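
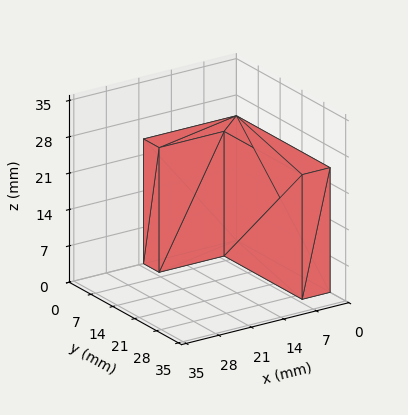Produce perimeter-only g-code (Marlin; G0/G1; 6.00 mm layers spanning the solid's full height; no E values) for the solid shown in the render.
Reading the render: the shape is an L-shaped prism: outer 20 × 30 mm, arm thicknesses ≈ 5 mm (horizontal) and 6 mm (vertical), extruded 24 mm in z (dimensions read to the nearest mm from the axis ticks). For the g-code, the solid's height is divided into equal slices at the stated Δz and each level perimeter traced with G1 moves after a G0 lift.

; perimeter-only toolpath
G21 ; units = mm
G90 ; absolute positioning
G28 ; home
; layer 1
G0 Z6.00
G0 X0.00 Y0.00
G1 X20.00 Y0.00
G1 X20.00 Y5.00
G1 X6.00 Y5.00
G1 X6.00 Y30.00
G1 X0.00 Y30.00
G1 X0.00 Y0.00
; layer 2
G0 Z12.00
G0 X0.00 Y0.00
G1 X20.00 Y0.00
G1 X20.00 Y5.00
G1 X6.00 Y5.00
G1 X6.00 Y30.00
G1 X0.00 Y30.00
G1 X0.00 Y0.00
; layer 3
G0 Z18.00
G0 X0.00 Y0.00
G1 X20.00 Y0.00
G1 X20.00 Y5.00
G1 X6.00 Y5.00
G1 X6.00 Y30.00
G1 X0.00 Y30.00
G1 X0.00 Y0.00
; layer 4
G0 Z24.00
G0 X0.00 Y0.00
G1 X20.00 Y0.00
G1 X20.00 Y5.00
G1 X6.00 Y5.00
G1 X6.00 Y30.00
G1 X0.00 Y30.00
G1 X0.00 Y0.00
M2 ; end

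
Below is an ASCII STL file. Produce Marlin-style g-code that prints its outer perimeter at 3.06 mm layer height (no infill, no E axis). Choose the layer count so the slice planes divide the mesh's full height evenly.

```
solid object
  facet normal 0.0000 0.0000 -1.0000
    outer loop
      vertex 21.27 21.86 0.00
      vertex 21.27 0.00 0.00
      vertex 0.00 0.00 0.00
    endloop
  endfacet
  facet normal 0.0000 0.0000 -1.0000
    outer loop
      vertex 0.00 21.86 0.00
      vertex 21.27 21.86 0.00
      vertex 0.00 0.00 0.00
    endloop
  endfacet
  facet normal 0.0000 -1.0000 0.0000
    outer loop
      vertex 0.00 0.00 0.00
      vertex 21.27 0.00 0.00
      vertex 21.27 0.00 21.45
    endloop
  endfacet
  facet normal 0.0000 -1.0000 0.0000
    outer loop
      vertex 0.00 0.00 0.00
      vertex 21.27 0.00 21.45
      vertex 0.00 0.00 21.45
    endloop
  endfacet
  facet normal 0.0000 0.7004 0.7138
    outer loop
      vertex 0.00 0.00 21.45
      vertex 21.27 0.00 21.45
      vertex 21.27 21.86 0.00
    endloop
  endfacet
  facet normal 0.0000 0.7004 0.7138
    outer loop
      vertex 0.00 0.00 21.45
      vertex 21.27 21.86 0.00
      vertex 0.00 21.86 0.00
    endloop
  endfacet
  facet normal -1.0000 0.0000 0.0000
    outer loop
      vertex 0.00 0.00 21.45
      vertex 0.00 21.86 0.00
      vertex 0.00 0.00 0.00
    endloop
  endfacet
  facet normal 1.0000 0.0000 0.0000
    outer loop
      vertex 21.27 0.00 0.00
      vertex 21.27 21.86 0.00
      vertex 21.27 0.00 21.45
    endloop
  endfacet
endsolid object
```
; perimeter-only toolpath
G21 ; units = mm
G90 ; absolute positioning
G28 ; home
; layer 1
G0 Z3.06
G0 X0.00 Y0.00
G1 X21.27 Y0.00
G1 X21.27 Y18.74
G1 X0.00 Y18.74
G1 X0.00 Y0.00
; layer 2
G0 Z6.13
G0 X0.00 Y0.00
G1 X21.27 Y0.00
G1 X21.27 Y15.61
G1 X0.00 Y15.61
G1 X0.00 Y0.00
; layer 3
G0 Z9.19
G0 X0.00 Y0.00
G1 X21.27 Y0.00
G1 X21.27 Y12.49
G1 X0.00 Y12.49
G1 X0.00 Y0.00
; layer 4
G0 Z12.26
G0 X0.00 Y0.00
G1 X21.27 Y0.00
G1 X21.27 Y9.37
G1 X0.00 Y9.37
G1 X0.00 Y0.00
; layer 5
G0 Z15.32
G0 X0.00 Y0.00
G1 X21.27 Y0.00
G1 X21.27 Y6.25
G1 X0.00 Y6.25
G1 X0.00 Y0.00
; layer 6
G0 Z18.39
G0 X0.00 Y0.00
G1 X21.27 Y0.00
G1 X21.27 Y3.12
G1 X0.00 Y3.12
G1 X0.00 Y0.00
M2 ; end

The solid is a wedge (ramp): 21.3 × 21.9 mm base, rising to 21.4 mm along the y=0 edge and sloping linearly to z=0 at y=21.9. Slicing at Δz = 3.06 mm — 7 equal slices spanning the solid's height, so layer i sits at z = i·h/7 — gives 6 non-empty perimeters. Each is a 4-segment closed polygon; G0 lifts to the layer z and rapids to the start vertex, then G1 traces the edges. The cross-section shrinks linearly with z (the slice at the apex is degenerate and omitted).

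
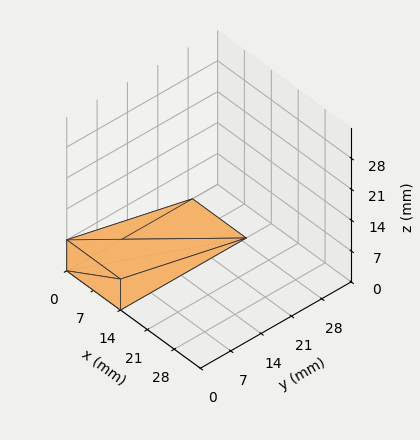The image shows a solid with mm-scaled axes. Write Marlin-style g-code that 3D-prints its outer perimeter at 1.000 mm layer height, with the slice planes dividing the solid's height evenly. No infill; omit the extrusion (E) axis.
Reading the render: the shape is a wedge (ramp): 14 × 29 mm base, rising to 7 mm along the y=0 edge and sloping linearly to z=0 at y=29 (dimensions read to the nearest mm from the axis ticks). For the g-code, the solid's height is divided into equal slices at the stated Δz and each level perimeter traced with G1 moves after a G0 lift.

; perimeter-only toolpath
G21 ; units = mm
G90 ; absolute positioning
G28 ; home
; layer 1
G0 Z1.000
G0 X0.000 Y0.000
G1 X14.000 Y0.000
G1 X14.000 Y24.857
G1 X0.000 Y24.857
G1 X0.000 Y0.000
; layer 2
G0 Z2.000
G0 X0.000 Y0.000
G1 X14.000 Y0.000
G1 X14.000 Y20.714
G1 X0.000 Y20.714
G1 X0.000 Y0.000
; layer 3
G0 Z3.000
G0 X0.000 Y0.000
G1 X14.000 Y0.000
G1 X14.000 Y16.571
G1 X0.000 Y16.571
G1 X0.000 Y0.000
; layer 4
G0 Z4.000
G0 X0.000 Y0.000
G1 X14.000 Y0.000
G1 X14.000 Y12.429
G1 X0.000 Y12.429
G1 X0.000 Y0.000
; layer 5
G0 Z5.000
G0 X0.000 Y0.000
G1 X14.000 Y0.000
G1 X14.000 Y8.286
G1 X0.000 Y8.286
G1 X0.000 Y0.000
; layer 6
G0 Z6.000
G0 X0.000 Y0.000
G1 X14.000 Y0.000
G1 X14.000 Y4.143
G1 X0.000 Y4.143
G1 X0.000 Y0.000
M2 ; end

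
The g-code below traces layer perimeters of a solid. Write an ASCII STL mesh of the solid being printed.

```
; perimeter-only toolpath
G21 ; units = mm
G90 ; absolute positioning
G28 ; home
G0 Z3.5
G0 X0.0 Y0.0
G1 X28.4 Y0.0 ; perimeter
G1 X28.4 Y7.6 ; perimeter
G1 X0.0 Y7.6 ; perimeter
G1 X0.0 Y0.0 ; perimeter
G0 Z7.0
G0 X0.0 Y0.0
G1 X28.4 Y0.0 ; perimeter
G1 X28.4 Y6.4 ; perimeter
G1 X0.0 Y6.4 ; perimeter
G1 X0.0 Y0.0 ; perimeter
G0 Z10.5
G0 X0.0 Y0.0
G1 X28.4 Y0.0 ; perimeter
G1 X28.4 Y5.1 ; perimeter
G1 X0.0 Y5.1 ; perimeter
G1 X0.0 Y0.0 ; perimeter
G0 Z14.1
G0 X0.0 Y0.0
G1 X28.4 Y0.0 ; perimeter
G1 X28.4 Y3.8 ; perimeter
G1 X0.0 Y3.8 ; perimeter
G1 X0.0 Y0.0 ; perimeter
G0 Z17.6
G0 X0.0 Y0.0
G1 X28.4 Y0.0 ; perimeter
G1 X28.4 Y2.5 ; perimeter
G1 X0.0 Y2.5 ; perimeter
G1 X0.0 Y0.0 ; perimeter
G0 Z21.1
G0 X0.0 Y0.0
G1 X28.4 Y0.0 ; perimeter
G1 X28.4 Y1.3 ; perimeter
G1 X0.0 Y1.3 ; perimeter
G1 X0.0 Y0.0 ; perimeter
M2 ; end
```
solid part
  facet normal 0.0000 0.0000 -1.0000
    outer loop
      vertex 28.4 8.9 0.0
      vertex 28.4 0.0 0.0
      vertex 0.0 0.0 0.0
    endloop
  endfacet
  facet normal 0.0000 0.0000 -1.0000
    outer loop
      vertex 0.0 8.9 0.0
      vertex 28.4 8.9 0.0
      vertex 0.0 0.0 0.0
    endloop
  endfacet
  facet normal 0.0000 -1.0000 0.0000
    outer loop
      vertex 0.0 0.0 0.0
      vertex 28.4 0.0 0.0
      vertex 28.4 0.0 24.6
    endloop
  endfacet
  facet normal 0.0000 -1.0000 0.0000
    outer loop
      vertex 0.0 0.0 0.0
      vertex 28.4 0.0 24.6
      vertex 0.0 0.0 24.6
    endloop
  endfacet
  facet normal 0.0000 0.9404 0.3402
    outer loop
      vertex 0.0 0.0 24.6
      vertex 28.4 0.0 24.6
      vertex 28.4 8.9 0.0
    endloop
  endfacet
  facet normal 0.0000 0.9404 0.3402
    outer loop
      vertex 0.0 0.0 24.6
      vertex 28.4 8.9 0.0
      vertex 0.0 8.9 0.0
    endloop
  endfacet
  facet normal -1.0000 0.0000 0.0000
    outer loop
      vertex 0.0 0.0 24.6
      vertex 0.0 8.9 0.0
      vertex 0.0 0.0 0.0
    endloop
  endfacet
  facet normal 1.0000 0.0000 0.0000
    outer loop
      vertex 28.4 0.0 0.0
      vertex 28.4 8.9 0.0
      vertex 28.4 0.0 24.6
    endloop
  endfacet
endsolid part

The G0 Z moves step by Δz≈3.5 mm. The G1 loops shrink linearly with z, so the solid tapers from its base footprint up to z≈24.6. Closing with a flat bottom cap and the tapered top and triangulating gives 8 facets — a wedge (ramp): 28.4 × 8.9 mm base, rising to 24.6 mm along the y=0 edge and sloping linearly to z=0 at y=8.9.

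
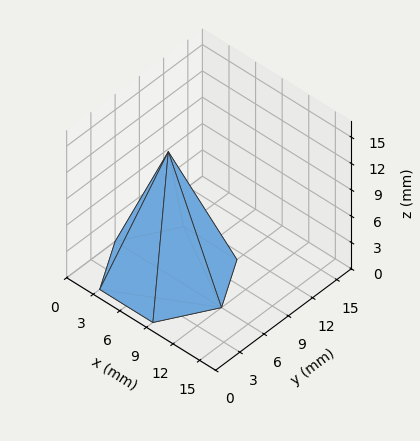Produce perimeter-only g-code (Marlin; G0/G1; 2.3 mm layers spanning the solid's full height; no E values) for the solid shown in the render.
Reading the render: the shape is a regular 6-sided pyramid, base circumscribed radius ≈ 6 mm, apex at z ≈ 14 mm (dimensions read to the nearest mm from the axis ticks). For the g-code, the solid's height is divided into equal slices at the stated Δz and each level perimeter traced with G1 moves after a G0 lift.

; perimeter-only toolpath
G21 ; units = mm
G90 ; absolute positioning
G28 ; home
; layer 1
G0 Z2.3
G0 X11.0 Y6.0
G1 X8.5 Y10.3
G1 X3.5 Y10.3
G1 X1.0 Y6.0
G1 X3.5 Y1.7
G1 X8.5 Y1.7
G1 X11.0 Y6.0
; layer 2
G0 Z4.7
G0 X10.0 Y6.0
G1 X8.0 Y9.5
G1 X4.0 Y9.5
G1 X2.0 Y6.0
G1 X4.0 Y2.5
G1 X8.0 Y2.5
G1 X10.0 Y6.0
; layer 3
G0 Z7.0
G0 X9.0 Y6.0
G1 X7.5 Y8.6
G1 X4.5 Y8.6
G1 X3.0 Y6.0
G1 X4.5 Y3.4
G1 X7.5 Y3.4
G1 X9.0 Y6.0
; layer 4
G0 Z9.3
G0 X8.0 Y6.0
G1 X7.0 Y7.7
G1 X5.0 Y7.7
G1 X4.0 Y6.0
G1 X5.0 Y4.3
G1 X7.0 Y4.3
G1 X8.0 Y6.0
; layer 5
G0 Z11.7
G0 X7.0 Y6.0
G1 X6.5 Y6.9
G1 X5.5 Y6.9
G1 X5.0 Y6.0
G1 X5.5 Y5.1
G1 X6.5 Y5.1
G1 X7.0 Y6.0
M2 ; end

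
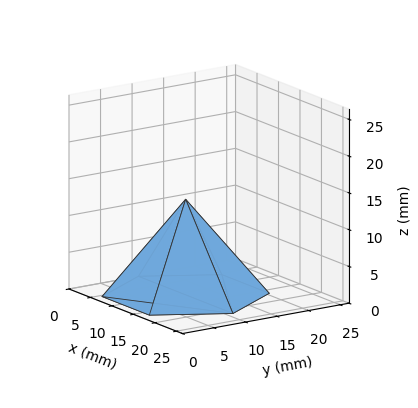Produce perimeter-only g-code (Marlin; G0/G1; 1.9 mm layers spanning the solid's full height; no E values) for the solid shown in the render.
Reading the render: the shape is a regular 6-sided pyramid, base circumscribed radius ≈ 11 mm, apex at z ≈ 13 mm (dimensions read to the nearest mm from the axis ticks). For the g-code, the solid's height is divided into equal slices at the stated Δz and each level perimeter traced with G1 moves after a G0 lift.

; perimeter-only toolpath
G21 ; units = mm
G90 ; absolute positioning
G28 ; home
; layer 1
G0 Z1.9
G0 X20.4 Y11.0
G1 X15.7 Y19.1
G1 X6.3 Y19.1
G1 X1.6 Y11.0
G1 X6.3 Y2.9
G1 X15.7 Y2.9
G1 X20.4 Y11.0
; layer 2
G0 Z3.7
G0 X18.9 Y11.0
G1 X14.9 Y17.8
G1 X7.1 Y17.8
G1 X3.1 Y11.0
G1 X7.1 Y4.2
G1 X14.9 Y4.2
G1 X18.9 Y11.0
; layer 3
G0 Z5.6
G0 X17.3 Y11.0
G1 X14.1 Y16.4
G1 X7.9 Y16.4
G1 X4.7 Y11.0
G1 X7.9 Y5.6
G1 X14.1 Y5.6
G1 X17.3 Y11.0
; layer 4
G0 Z7.4
G0 X15.7 Y11.0
G1 X13.4 Y15.1
G1 X8.6 Y15.1
G1 X6.3 Y11.0
G1 X8.6 Y6.9
G1 X13.4 Y6.9
G1 X15.7 Y11.0
; layer 5
G0 Z9.3
G0 X14.1 Y11.0
G1 X12.6 Y13.7
G1 X9.4 Y13.7
G1 X7.9 Y11.0
G1 X9.4 Y8.3
G1 X12.6 Y8.3
G1 X14.1 Y11.0
; layer 6
G0 Z11.1
G0 X12.6 Y11.0
G1 X11.8 Y12.4
G1 X10.2 Y12.4
G1 X9.4 Y11.0
G1 X10.2 Y9.6
G1 X11.8 Y9.6
G1 X12.6 Y11.0
M2 ; end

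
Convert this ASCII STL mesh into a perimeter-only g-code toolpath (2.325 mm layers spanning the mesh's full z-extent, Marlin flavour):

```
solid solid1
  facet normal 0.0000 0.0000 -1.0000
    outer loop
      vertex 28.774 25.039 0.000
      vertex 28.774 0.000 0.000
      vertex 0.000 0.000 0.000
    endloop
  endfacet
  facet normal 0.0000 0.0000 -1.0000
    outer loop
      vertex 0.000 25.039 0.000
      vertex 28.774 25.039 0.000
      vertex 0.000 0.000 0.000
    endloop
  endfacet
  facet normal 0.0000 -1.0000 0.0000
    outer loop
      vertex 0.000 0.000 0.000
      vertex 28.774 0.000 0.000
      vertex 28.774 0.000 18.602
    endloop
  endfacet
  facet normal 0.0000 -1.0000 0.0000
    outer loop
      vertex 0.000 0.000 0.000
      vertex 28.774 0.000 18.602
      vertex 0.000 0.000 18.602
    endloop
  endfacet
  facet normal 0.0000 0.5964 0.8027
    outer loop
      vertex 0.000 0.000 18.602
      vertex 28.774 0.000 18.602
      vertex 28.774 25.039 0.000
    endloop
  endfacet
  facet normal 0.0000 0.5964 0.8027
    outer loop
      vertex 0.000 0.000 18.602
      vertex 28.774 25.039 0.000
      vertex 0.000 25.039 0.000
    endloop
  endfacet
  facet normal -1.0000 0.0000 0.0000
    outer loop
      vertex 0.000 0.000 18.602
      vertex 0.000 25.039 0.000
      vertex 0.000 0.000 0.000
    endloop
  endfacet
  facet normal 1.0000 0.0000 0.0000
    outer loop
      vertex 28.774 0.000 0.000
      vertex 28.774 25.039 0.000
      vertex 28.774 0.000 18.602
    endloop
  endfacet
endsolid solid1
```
; perimeter-only toolpath
G21 ; units = mm
G90 ; absolute positioning
G28 ; home
; layer 1
G0 Z2.325
G0 X0.000 Y0.000
G1 X28.774 Y0.000
G1 X28.774 Y21.909
G1 X0.000 Y21.909
G1 X0.000 Y0.000
; layer 2
G0 Z4.651
G0 X0.000 Y0.000
G1 X28.774 Y0.000
G1 X28.774 Y18.779
G1 X0.000 Y18.779
G1 X0.000 Y0.000
; layer 3
G0 Z6.976
G0 X0.000 Y0.000
G1 X28.774 Y0.000
G1 X28.774 Y15.649
G1 X0.000 Y15.649
G1 X0.000 Y0.000
; layer 4
G0 Z9.301
G0 X0.000 Y0.000
G1 X28.774 Y0.000
G1 X28.774 Y12.520
G1 X0.000 Y12.520
G1 X0.000 Y0.000
; layer 5
G0 Z11.626
G0 X0.000 Y0.000
G1 X28.774 Y0.000
G1 X28.774 Y9.390
G1 X0.000 Y9.390
G1 X0.000 Y0.000
; layer 6
G0 Z13.951
G0 X0.000 Y0.000
G1 X28.774 Y0.000
G1 X28.774 Y6.260
G1 X0.000 Y6.260
G1 X0.000 Y0.000
; layer 7
G0 Z16.277
G0 X0.000 Y0.000
G1 X28.774 Y0.000
G1 X28.774 Y3.130
G1 X0.000 Y3.130
G1 X0.000 Y0.000
M2 ; end

The solid is a wedge (ramp): 28.8 × 25 mm base, rising to 18.6 mm along the y=0 edge and sloping linearly to z=0 at y=25. Slicing at Δz = 2.325 mm — 8 equal slices spanning the solid's height, so layer i sits at z = i·h/8 — gives 7 non-empty perimeters. Each is a 4-segment closed polygon; G0 lifts to the layer z and rapids to the start vertex, then G1 traces the edges. The cross-section shrinks linearly with z (the slice at the apex is degenerate and omitted).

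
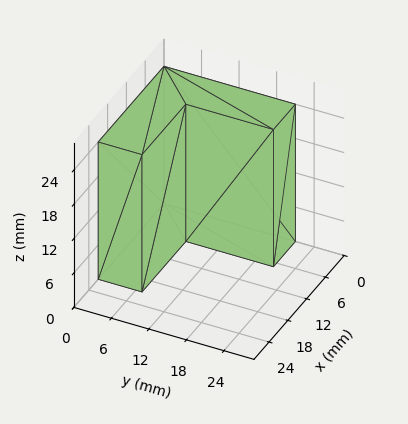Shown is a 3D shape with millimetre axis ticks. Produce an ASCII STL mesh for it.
Reading the render: the shape is an L-shaped prism: outer 21 × 21 mm, arm thicknesses ≈ 7 mm (horizontal) and 7 mm (vertical), extruded 24 mm in z (dimensions read to the nearest mm from the axis ticks). For the STL, each face is triangulated and given an outward normal.

solid part
  facet normal 0.0000 0.0000 -1.0000
    outer loop
      vertex 21.0 7.0 0.0
      vertex 21.0 0.0 0.0
      vertex 0.0 0.0 0.0
    endloop
  endfacet
  facet normal 0.0000 0.0000 -1.0000
    outer loop
      vertex 7.0 7.0 0.0
      vertex 21.0 7.0 0.0
      vertex 0.0 0.0 0.0
    endloop
  endfacet
  facet normal 0.0000 0.0000 -1.0000
    outer loop
      vertex 7.0 21.0 0.0
      vertex 7.0 7.0 0.0
      vertex 0.0 0.0 0.0
    endloop
  endfacet
  facet normal 0.0000 0.0000 -1.0000
    outer loop
      vertex 0.0 21.0 0.0
      vertex 7.0 21.0 0.0
      vertex 0.0 0.0 0.0
    endloop
  endfacet
  facet normal 0.0000 0.0000 1.0000
    outer loop
      vertex 0.0 0.0 24.0
      vertex 21.0 0.0 24.0
      vertex 21.0 7.0 24.0
    endloop
  endfacet
  facet normal 0.0000 0.0000 1.0000
    outer loop
      vertex 0.0 0.0 24.0
      vertex 21.0 7.0 24.0
      vertex 7.0 7.0 24.0
    endloop
  endfacet
  facet normal 0.0000 0.0000 1.0000
    outer loop
      vertex 0.0 0.0 24.0
      vertex 7.0 7.0 24.0
      vertex 7.0 21.0 24.0
    endloop
  endfacet
  facet normal 0.0000 0.0000 1.0000
    outer loop
      vertex 0.0 0.0 24.0
      vertex 7.0 21.0 24.0
      vertex 0.0 21.0 24.0
    endloop
  endfacet
  facet normal 0.0000 -1.0000 0.0000
    outer loop
      vertex 0.0 0.0 0.0
      vertex 21.0 0.0 0.0
      vertex 21.0 0.0 24.0
    endloop
  endfacet
  facet normal 0.0000 -1.0000 0.0000
    outer loop
      vertex 0.0 0.0 0.0
      vertex 21.0 0.0 24.0
      vertex 0.0 0.0 24.0
    endloop
  endfacet
  facet normal 1.0000 0.0000 0.0000
    outer loop
      vertex 21.0 0.0 0.0
      vertex 21.0 7.0 0.0
      vertex 21.0 7.0 24.0
    endloop
  endfacet
  facet normal 1.0000 0.0000 0.0000
    outer loop
      vertex 21.0 0.0 0.0
      vertex 21.0 7.0 24.0
      vertex 21.0 0.0 24.0
    endloop
  endfacet
  facet normal 0.0000 1.0000 0.0000
    outer loop
      vertex 21.0 7.0 0.0
      vertex 7.0 7.0 0.0
      vertex 7.0 7.0 24.0
    endloop
  endfacet
  facet normal 0.0000 1.0000 0.0000
    outer loop
      vertex 21.0 7.0 0.0
      vertex 7.0 7.0 24.0
      vertex 21.0 7.0 24.0
    endloop
  endfacet
  facet normal 1.0000 0.0000 0.0000
    outer loop
      vertex 7.0 7.0 0.0
      vertex 7.0 21.0 0.0
      vertex 7.0 21.0 24.0
    endloop
  endfacet
  facet normal 1.0000 0.0000 0.0000
    outer loop
      vertex 7.0 7.0 0.0
      vertex 7.0 21.0 24.0
      vertex 7.0 7.0 24.0
    endloop
  endfacet
  facet normal 0.0000 1.0000 0.0000
    outer loop
      vertex 7.0 21.0 0.0
      vertex 0.0 21.0 0.0
      vertex 0.0 21.0 24.0
    endloop
  endfacet
  facet normal 0.0000 1.0000 0.0000
    outer loop
      vertex 7.0 21.0 0.0
      vertex 0.0 21.0 24.0
      vertex 7.0 21.0 24.0
    endloop
  endfacet
  facet normal -1.0000 0.0000 0.0000
    outer loop
      vertex 0.0 21.0 0.0
      vertex 0.0 0.0 0.0
      vertex 0.0 0.0 24.0
    endloop
  endfacet
  facet normal -1.0000 0.0000 0.0000
    outer loop
      vertex 0.0 21.0 0.0
      vertex 0.0 0.0 24.0
      vertex 0.0 21.0 24.0
    endloop
  endfacet
endsolid part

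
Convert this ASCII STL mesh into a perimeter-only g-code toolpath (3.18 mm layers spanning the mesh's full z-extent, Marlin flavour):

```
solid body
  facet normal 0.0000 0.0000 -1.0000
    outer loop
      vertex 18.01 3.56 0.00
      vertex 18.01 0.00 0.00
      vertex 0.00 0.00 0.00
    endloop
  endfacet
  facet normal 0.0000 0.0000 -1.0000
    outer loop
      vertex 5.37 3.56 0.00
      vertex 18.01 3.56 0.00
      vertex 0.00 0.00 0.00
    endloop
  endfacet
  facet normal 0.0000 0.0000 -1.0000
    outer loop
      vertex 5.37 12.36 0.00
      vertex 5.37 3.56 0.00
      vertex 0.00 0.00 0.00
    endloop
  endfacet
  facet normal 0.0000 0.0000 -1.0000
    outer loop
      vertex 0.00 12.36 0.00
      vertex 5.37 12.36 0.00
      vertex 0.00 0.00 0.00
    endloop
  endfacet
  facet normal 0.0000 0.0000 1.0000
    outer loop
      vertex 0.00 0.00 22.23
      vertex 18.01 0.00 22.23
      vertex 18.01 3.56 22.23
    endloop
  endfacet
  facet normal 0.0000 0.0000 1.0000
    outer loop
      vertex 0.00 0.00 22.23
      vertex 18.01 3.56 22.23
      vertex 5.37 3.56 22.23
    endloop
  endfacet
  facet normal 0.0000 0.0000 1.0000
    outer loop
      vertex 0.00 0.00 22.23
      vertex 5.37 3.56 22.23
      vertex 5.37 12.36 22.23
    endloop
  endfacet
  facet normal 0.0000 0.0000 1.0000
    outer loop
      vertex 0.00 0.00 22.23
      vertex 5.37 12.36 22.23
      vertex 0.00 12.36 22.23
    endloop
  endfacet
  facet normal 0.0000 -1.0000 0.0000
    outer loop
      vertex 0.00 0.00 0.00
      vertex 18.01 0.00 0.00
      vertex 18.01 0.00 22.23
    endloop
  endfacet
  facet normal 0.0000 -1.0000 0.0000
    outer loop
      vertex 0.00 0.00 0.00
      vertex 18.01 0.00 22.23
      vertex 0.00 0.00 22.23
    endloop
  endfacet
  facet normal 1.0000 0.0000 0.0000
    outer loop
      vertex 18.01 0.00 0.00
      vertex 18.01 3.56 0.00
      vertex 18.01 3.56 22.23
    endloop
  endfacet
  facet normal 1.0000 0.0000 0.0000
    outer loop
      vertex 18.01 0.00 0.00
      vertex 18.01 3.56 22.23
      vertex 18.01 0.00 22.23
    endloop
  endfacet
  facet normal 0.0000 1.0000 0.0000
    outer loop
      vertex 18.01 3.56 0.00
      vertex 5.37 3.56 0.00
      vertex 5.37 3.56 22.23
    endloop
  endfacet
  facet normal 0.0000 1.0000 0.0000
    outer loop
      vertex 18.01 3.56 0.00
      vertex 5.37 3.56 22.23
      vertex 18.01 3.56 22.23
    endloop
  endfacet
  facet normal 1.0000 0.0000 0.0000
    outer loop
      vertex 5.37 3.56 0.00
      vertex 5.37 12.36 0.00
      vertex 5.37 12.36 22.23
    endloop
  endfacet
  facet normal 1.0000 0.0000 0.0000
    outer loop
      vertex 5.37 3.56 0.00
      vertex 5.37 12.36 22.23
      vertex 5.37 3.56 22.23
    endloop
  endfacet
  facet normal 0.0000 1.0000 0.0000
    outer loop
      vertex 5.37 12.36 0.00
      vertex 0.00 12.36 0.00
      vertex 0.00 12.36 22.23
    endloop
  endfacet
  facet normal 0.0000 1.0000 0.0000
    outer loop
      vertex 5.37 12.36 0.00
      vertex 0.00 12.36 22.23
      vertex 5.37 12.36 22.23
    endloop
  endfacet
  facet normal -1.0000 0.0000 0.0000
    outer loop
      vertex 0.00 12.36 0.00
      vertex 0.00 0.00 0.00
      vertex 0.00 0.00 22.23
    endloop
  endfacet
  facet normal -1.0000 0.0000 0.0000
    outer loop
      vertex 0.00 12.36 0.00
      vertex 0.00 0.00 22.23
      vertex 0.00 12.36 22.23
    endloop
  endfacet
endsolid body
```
; perimeter-only toolpath
G21 ; units = mm
G90 ; absolute positioning
G28 ; home
; layer 1
G0 Z3.18
G0 X0.00 Y0.00
G1 X18.01 Y0.00
G1 X18.01 Y3.56
G1 X5.37 Y3.56
G1 X5.37 Y12.36
G1 X0.00 Y12.36
G1 X0.00 Y0.00
; layer 2
G0 Z6.35
G0 X0.00 Y0.00
G1 X18.01 Y0.00
G1 X18.01 Y3.56
G1 X5.37 Y3.56
G1 X5.37 Y12.36
G1 X0.00 Y12.36
G1 X0.00 Y0.00
; layer 3
G0 Z9.53
G0 X0.00 Y0.00
G1 X18.01 Y0.00
G1 X18.01 Y3.56
G1 X5.37 Y3.56
G1 X5.37 Y12.36
G1 X0.00 Y12.36
G1 X0.00 Y0.00
; layer 4
G0 Z12.70
G0 X0.00 Y0.00
G1 X18.01 Y0.00
G1 X18.01 Y3.56
G1 X5.37 Y3.56
G1 X5.37 Y12.36
G1 X0.00 Y12.36
G1 X0.00 Y0.00
; layer 5
G0 Z15.88
G0 X0.00 Y0.00
G1 X18.01 Y0.00
G1 X18.01 Y3.56
G1 X5.37 Y3.56
G1 X5.37 Y12.36
G1 X0.00 Y12.36
G1 X0.00 Y0.00
; layer 6
G0 Z19.05
G0 X0.00 Y0.00
G1 X18.01 Y0.00
G1 X18.01 Y3.56
G1 X5.37 Y3.56
G1 X5.37 Y12.36
G1 X0.00 Y12.36
G1 X0.00 Y0.00
; layer 7
G0 Z22.23
G0 X0.00 Y0.00
G1 X18.01 Y0.00
G1 X18.01 Y3.56
G1 X5.37 Y3.56
G1 X5.37 Y12.36
G1 X0.00 Y12.36
G1 X0.00 Y0.00
M2 ; end

The solid is an L-shaped prism: outer 18 × 12.4 mm, arm thicknesses ≈ 3.56 mm (horizontal) and 5.37 mm (vertical), extruded 22.2 mm in z. Slicing at Δz = 3.18 mm — 7 equal slices spanning the solid's height, so layer i sits at z = i·h/7 — gives 7 non-empty perimeters. Each is a 6-segment closed polygon; G0 lifts to the layer z and rapids to the start vertex, then G1 traces the edges.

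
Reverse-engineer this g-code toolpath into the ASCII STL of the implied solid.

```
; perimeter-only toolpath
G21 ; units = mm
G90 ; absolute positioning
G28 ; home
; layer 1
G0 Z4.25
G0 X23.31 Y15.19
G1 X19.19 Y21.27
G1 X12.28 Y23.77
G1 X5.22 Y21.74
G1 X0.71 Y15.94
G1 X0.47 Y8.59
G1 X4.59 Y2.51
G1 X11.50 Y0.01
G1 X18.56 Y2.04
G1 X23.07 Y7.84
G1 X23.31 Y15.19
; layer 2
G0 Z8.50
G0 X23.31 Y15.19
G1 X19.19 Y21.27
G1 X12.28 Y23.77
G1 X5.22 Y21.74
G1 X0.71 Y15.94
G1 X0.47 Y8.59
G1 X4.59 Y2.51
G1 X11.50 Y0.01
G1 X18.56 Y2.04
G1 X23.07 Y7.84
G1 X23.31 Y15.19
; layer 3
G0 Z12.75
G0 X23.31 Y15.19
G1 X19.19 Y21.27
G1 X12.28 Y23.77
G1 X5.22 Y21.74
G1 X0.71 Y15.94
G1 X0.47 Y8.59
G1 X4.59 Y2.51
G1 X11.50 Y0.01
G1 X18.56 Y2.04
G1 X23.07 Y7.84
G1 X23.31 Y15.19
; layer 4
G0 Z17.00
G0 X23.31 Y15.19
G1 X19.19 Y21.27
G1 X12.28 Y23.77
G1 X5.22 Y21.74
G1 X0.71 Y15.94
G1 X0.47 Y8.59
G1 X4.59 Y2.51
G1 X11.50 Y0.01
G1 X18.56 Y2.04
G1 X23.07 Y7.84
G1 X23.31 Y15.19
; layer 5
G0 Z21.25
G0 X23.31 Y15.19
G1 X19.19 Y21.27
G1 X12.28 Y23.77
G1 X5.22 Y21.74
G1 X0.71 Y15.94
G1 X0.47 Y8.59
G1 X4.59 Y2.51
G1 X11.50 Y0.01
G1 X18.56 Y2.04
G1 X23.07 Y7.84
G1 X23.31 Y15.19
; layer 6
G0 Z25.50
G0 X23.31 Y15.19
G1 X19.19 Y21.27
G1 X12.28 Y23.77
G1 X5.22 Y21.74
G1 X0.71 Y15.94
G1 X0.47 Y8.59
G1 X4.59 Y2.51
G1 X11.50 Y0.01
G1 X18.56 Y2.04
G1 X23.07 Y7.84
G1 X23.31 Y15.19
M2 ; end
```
solid part
  facet normal 0.0000 0.0000 -1.0000
    outer loop
      vertex 12.28 23.77 0.00
      vertex 19.19 21.27 0.00
      vertex 23.31 15.19 0.00
    endloop
  endfacet
  facet normal 0.0000 0.0000 -1.0000
    outer loop
      vertex 5.22 21.74 0.00
      vertex 12.28 23.77 0.00
      vertex 23.31 15.19 0.00
    endloop
  endfacet
  facet normal 0.0000 0.0000 -1.0000
    outer loop
      vertex 0.71 15.94 0.00
      vertex 5.22 21.74 0.00
      vertex 23.31 15.19 0.00
    endloop
  endfacet
  facet normal 0.0000 0.0000 -1.0000
    outer loop
      vertex 0.47 8.59 0.00
      vertex 0.71 15.94 0.00
      vertex 23.31 15.19 0.00
    endloop
  endfacet
  facet normal 0.0000 0.0000 -1.0000
    outer loop
      vertex 4.59 2.51 0.00
      vertex 0.47 8.59 0.00
      vertex 23.31 15.19 0.00
    endloop
  endfacet
  facet normal 0.0000 0.0000 -1.0000
    outer loop
      vertex 11.50 0.01 0.00
      vertex 4.59 2.51 0.00
      vertex 23.31 15.19 0.00
    endloop
  endfacet
  facet normal 0.0000 0.0000 -1.0000
    outer loop
      vertex 18.56 2.04 0.00
      vertex 11.50 0.01 0.00
      vertex 23.31 15.19 0.00
    endloop
  endfacet
  facet normal 0.0000 0.0000 -1.0000
    outer loop
      vertex 23.07 7.84 0.00
      vertex 18.56 2.04 0.00
      vertex 23.31 15.19 0.00
    endloop
  endfacet
  facet normal 0.0000 0.0000 1.0000
    outer loop
      vertex 23.31 15.19 25.50
      vertex 19.19 21.27 25.50
      vertex 12.28 23.77 25.50
    endloop
  endfacet
  facet normal 0.0000 0.0000 1.0000
    outer loop
      vertex 23.31 15.19 25.50
      vertex 12.28 23.77 25.50
      vertex 5.22 21.74 25.50
    endloop
  endfacet
  facet normal 0.0000 0.0000 1.0000
    outer loop
      vertex 23.31 15.19 25.50
      vertex 5.22 21.74 25.50
      vertex 0.71 15.94 25.50
    endloop
  endfacet
  facet normal 0.0000 0.0000 1.0000
    outer loop
      vertex 23.31 15.19 25.50
      vertex 0.71 15.94 25.50
      vertex 0.47 8.59 25.50
    endloop
  endfacet
  facet normal 0.0000 0.0000 1.0000
    outer loop
      vertex 23.31 15.19 25.50
      vertex 0.47 8.59 25.50
      vertex 4.59 2.51 25.50
    endloop
  endfacet
  facet normal 0.0000 0.0000 1.0000
    outer loop
      vertex 23.31 15.19 25.50
      vertex 4.59 2.51 25.50
      vertex 11.50 0.01 25.50
    endloop
  endfacet
  facet normal 0.0000 0.0000 1.0000
    outer loop
      vertex 23.31 15.19 25.50
      vertex 11.50 0.01 25.50
      vertex 18.56 2.04 25.50
    endloop
  endfacet
  facet normal 0.0000 0.0000 1.0000
    outer loop
      vertex 23.31 15.19 25.50
      vertex 18.56 2.04 25.50
      vertex 23.07 7.84 25.50
    endloop
  endfacet
  facet normal 0.8278 0.5610 0.0000
    outer loop
      vertex 23.31 15.19 0.00
      vertex 19.19 21.27 0.00
      vertex 19.19 21.27 25.50
    endloop
  endfacet
  facet normal 0.8278 0.5610 0.0000
    outer loop
      vertex 23.31 15.19 0.00
      vertex 19.19 21.27 25.50
      vertex 23.31 15.19 25.50
    endloop
  endfacet
  facet normal 0.3402 0.9403 0.0000
    outer loop
      vertex 19.19 21.27 0.00
      vertex 12.28 23.77 0.00
      vertex 12.28 23.77 25.50
    endloop
  endfacet
  facet normal 0.3402 0.9403 0.0000
    outer loop
      vertex 19.19 21.27 0.00
      vertex 12.28 23.77 25.50
      vertex 19.19 21.27 25.50
    endloop
  endfacet
  facet normal -0.2763 0.9611 0.0000
    outer loop
      vertex 12.28 23.77 0.00
      vertex 5.22 21.74 0.00
      vertex 5.22 21.74 25.50
    endloop
  endfacet
  facet normal -0.2763 0.9611 0.0000
    outer loop
      vertex 12.28 23.77 0.00
      vertex 5.22 21.74 25.50
      vertex 12.28 23.77 25.50
    endloop
  endfacet
  facet normal -0.7894 0.6138 0.0000
    outer loop
      vertex 5.22 21.74 0.00
      vertex 0.71 15.94 0.00
      vertex 0.71 15.94 25.50
    endloop
  endfacet
  facet normal -0.7894 0.6138 0.0000
    outer loop
      vertex 5.22 21.74 0.00
      vertex 0.71 15.94 25.50
      vertex 5.22 21.74 25.50
    endloop
  endfacet
  facet normal -0.9995 0.0326 0.0000
    outer loop
      vertex 0.71 15.94 0.00
      vertex 0.47 8.59 0.00
      vertex 0.47 8.59 25.50
    endloop
  endfacet
  facet normal -0.9995 0.0326 0.0000
    outer loop
      vertex 0.71 15.94 0.00
      vertex 0.47 8.59 25.50
      vertex 0.71 15.94 25.50
    endloop
  endfacet
  facet normal -0.8278 -0.5610 0.0000
    outer loop
      vertex 0.47 8.59 0.00
      vertex 4.59 2.51 0.00
      vertex 4.59 2.51 25.50
    endloop
  endfacet
  facet normal -0.8278 -0.5610 0.0000
    outer loop
      vertex 0.47 8.59 0.00
      vertex 4.59 2.51 25.50
      vertex 0.47 8.59 25.50
    endloop
  endfacet
  facet normal -0.3402 -0.9403 0.0000
    outer loop
      vertex 4.59 2.51 0.00
      vertex 11.50 0.01 0.00
      vertex 11.50 0.01 25.50
    endloop
  endfacet
  facet normal -0.3402 -0.9403 0.0000
    outer loop
      vertex 4.59 2.51 0.00
      vertex 11.50 0.01 25.50
      vertex 4.59 2.51 25.50
    endloop
  endfacet
  facet normal 0.2763 -0.9611 0.0000
    outer loop
      vertex 11.50 0.01 0.00
      vertex 18.56 2.04 0.00
      vertex 18.56 2.04 25.50
    endloop
  endfacet
  facet normal 0.2763 -0.9611 0.0000
    outer loop
      vertex 11.50 0.01 0.00
      vertex 18.56 2.04 25.50
      vertex 11.50 0.01 25.50
    endloop
  endfacet
  facet normal 0.7894 -0.6138 0.0000
    outer loop
      vertex 18.56 2.04 0.00
      vertex 23.07 7.84 0.00
      vertex 23.07 7.84 25.50
    endloop
  endfacet
  facet normal 0.7894 -0.6138 0.0000
    outer loop
      vertex 18.56 2.04 0.00
      vertex 23.07 7.84 25.50
      vertex 18.56 2.04 25.50
    endloop
  endfacet
  facet normal 0.9995 -0.0326 0.0000
    outer loop
      vertex 23.07 7.84 0.00
      vertex 23.31 15.19 0.00
      vertex 23.31 15.19 25.50
    endloop
  endfacet
  facet normal 0.9995 -0.0326 0.0000
    outer loop
      vertex 23.07 7.84 0.00
      vertex 23.31 15.19 25.50
      vertex 23.07 7.84 25.50
    endloop
  endfacet
endsolid part

The G0 Z moves step by Δz≈4.25 mm. Every layer's G1 loop is the same polygon, so the solid is a straight extrusion of it from z=0 to z≈25.5. Closing with flat bottom and top caps and triangulating gives 36 facets — a regular 10-sided prism (a cylinder approximated with 10 flat sides), circumscribed radius ≈ 11.9 mm, height ≈ 25.5 mm.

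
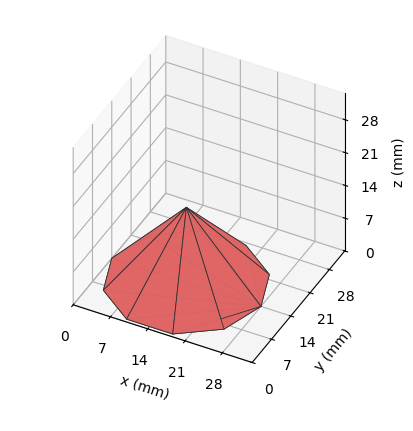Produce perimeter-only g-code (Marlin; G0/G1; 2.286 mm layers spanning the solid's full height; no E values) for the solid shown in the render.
Reading the render: the shape is a regular 10-sided pyramid, base circumscribed radius ≈ 14 mm, apex at z ≈ 16 mm (dimensions read to the nearest mm from the axis ticks). For the g-code, the solid's height is divided into equal slices at the stated Δz and each level perimeter traced with G1 moves after a G0 lift.

; perimeter-only toolpath
G21 ; units = mm
G90 ; absolute positioning
G28 ; home
; layer 1
G0 Z2.286
G0 X26.000 Y14.000
G1 X23.708 Y21.053
G1 X17.708 Y25.413
G1 X10.292 Y25.413
G1 X4.292 Y21.053
G1 X2.000 Y14.000
G1 X4.292 Y6.947
G1 X10.292 Y2.587
G1 X17.708 Y2.587
G1 X23.708 Y6.947
G1 X26.000 Y14.000
; layer 2
G0 Z4.571
G0 X24.000 Y14.000
G1 X22.090 Y19.878
G1 X17.090 Y23.511
G1 X10.910 Y23.511
G1 X5.910 Y19.878
G1 X4.000 Y14.000
G1 X5.910 Y8.122
G1 X10.910 Y4.489
G1 X17.090 Y4.489
G1 X22.090 Y8.122
G1 X24.000 Y14.000
; layer 3
G0 Z6.857
G0 X22.000 Y14.000
G1 X20.472 Y18.702
G1 X16.472 Y21.609
G1 X11.528 Y21.609
G1 X7.528 Y18.702
G1 X6.000 Y14.000
G1 X7.528 Y9.298
G1 X11.528 Y6.391
G1 X16.472 Y6.391
G1 X20.472 Y9.298
G1 X22.000 Y14.000
; layer 4
G0 Z9.143
G0 X20.000 Y14.000
G1 X18.854 Y17.527
G1 X15.854 Y19.706
G1 X12.146 Y19.706
G1 X9.146 Y17.527
G1 X8.000 Y14.000
G1 X9.146 Y10.473
G1 X12.146 Y8.294
G1 X15.854 Y8.294
G1 X18.854 Y10.473
G1 X20.000 Y14.000
; layer 5
G0 Z11.429
G0 X18.000 Y14.000
G1 X17.236 Y16.351
G1 X15.236 Y17.804
G1 X12.764 Y17.804
G1 X10.764 Y16.351
G1 X10.000 Y14.000
G1 X10.764 Y11.649
G1 X12.764 Y10.196
G1 X15.236 Y10.196
G1 X17.236 Y11.649
G1 X18.000 Y14.000
; layer 6
G0 Z13.714
G0 X16.000 Y14.000
G1 X15.618 Y15.176
G1 X14.618 Y15.902
G1 X13.382 Y15.902
G1 X12.382 Y15.176
G1 X12.000 Y14.000
G1 X12.382 Y12.824
G1 X13.382 Y12.098
G1 X14.618 Y12.098
G1 X15.618 Y12.824
G1 X16.000 Y14.000
M2 ; end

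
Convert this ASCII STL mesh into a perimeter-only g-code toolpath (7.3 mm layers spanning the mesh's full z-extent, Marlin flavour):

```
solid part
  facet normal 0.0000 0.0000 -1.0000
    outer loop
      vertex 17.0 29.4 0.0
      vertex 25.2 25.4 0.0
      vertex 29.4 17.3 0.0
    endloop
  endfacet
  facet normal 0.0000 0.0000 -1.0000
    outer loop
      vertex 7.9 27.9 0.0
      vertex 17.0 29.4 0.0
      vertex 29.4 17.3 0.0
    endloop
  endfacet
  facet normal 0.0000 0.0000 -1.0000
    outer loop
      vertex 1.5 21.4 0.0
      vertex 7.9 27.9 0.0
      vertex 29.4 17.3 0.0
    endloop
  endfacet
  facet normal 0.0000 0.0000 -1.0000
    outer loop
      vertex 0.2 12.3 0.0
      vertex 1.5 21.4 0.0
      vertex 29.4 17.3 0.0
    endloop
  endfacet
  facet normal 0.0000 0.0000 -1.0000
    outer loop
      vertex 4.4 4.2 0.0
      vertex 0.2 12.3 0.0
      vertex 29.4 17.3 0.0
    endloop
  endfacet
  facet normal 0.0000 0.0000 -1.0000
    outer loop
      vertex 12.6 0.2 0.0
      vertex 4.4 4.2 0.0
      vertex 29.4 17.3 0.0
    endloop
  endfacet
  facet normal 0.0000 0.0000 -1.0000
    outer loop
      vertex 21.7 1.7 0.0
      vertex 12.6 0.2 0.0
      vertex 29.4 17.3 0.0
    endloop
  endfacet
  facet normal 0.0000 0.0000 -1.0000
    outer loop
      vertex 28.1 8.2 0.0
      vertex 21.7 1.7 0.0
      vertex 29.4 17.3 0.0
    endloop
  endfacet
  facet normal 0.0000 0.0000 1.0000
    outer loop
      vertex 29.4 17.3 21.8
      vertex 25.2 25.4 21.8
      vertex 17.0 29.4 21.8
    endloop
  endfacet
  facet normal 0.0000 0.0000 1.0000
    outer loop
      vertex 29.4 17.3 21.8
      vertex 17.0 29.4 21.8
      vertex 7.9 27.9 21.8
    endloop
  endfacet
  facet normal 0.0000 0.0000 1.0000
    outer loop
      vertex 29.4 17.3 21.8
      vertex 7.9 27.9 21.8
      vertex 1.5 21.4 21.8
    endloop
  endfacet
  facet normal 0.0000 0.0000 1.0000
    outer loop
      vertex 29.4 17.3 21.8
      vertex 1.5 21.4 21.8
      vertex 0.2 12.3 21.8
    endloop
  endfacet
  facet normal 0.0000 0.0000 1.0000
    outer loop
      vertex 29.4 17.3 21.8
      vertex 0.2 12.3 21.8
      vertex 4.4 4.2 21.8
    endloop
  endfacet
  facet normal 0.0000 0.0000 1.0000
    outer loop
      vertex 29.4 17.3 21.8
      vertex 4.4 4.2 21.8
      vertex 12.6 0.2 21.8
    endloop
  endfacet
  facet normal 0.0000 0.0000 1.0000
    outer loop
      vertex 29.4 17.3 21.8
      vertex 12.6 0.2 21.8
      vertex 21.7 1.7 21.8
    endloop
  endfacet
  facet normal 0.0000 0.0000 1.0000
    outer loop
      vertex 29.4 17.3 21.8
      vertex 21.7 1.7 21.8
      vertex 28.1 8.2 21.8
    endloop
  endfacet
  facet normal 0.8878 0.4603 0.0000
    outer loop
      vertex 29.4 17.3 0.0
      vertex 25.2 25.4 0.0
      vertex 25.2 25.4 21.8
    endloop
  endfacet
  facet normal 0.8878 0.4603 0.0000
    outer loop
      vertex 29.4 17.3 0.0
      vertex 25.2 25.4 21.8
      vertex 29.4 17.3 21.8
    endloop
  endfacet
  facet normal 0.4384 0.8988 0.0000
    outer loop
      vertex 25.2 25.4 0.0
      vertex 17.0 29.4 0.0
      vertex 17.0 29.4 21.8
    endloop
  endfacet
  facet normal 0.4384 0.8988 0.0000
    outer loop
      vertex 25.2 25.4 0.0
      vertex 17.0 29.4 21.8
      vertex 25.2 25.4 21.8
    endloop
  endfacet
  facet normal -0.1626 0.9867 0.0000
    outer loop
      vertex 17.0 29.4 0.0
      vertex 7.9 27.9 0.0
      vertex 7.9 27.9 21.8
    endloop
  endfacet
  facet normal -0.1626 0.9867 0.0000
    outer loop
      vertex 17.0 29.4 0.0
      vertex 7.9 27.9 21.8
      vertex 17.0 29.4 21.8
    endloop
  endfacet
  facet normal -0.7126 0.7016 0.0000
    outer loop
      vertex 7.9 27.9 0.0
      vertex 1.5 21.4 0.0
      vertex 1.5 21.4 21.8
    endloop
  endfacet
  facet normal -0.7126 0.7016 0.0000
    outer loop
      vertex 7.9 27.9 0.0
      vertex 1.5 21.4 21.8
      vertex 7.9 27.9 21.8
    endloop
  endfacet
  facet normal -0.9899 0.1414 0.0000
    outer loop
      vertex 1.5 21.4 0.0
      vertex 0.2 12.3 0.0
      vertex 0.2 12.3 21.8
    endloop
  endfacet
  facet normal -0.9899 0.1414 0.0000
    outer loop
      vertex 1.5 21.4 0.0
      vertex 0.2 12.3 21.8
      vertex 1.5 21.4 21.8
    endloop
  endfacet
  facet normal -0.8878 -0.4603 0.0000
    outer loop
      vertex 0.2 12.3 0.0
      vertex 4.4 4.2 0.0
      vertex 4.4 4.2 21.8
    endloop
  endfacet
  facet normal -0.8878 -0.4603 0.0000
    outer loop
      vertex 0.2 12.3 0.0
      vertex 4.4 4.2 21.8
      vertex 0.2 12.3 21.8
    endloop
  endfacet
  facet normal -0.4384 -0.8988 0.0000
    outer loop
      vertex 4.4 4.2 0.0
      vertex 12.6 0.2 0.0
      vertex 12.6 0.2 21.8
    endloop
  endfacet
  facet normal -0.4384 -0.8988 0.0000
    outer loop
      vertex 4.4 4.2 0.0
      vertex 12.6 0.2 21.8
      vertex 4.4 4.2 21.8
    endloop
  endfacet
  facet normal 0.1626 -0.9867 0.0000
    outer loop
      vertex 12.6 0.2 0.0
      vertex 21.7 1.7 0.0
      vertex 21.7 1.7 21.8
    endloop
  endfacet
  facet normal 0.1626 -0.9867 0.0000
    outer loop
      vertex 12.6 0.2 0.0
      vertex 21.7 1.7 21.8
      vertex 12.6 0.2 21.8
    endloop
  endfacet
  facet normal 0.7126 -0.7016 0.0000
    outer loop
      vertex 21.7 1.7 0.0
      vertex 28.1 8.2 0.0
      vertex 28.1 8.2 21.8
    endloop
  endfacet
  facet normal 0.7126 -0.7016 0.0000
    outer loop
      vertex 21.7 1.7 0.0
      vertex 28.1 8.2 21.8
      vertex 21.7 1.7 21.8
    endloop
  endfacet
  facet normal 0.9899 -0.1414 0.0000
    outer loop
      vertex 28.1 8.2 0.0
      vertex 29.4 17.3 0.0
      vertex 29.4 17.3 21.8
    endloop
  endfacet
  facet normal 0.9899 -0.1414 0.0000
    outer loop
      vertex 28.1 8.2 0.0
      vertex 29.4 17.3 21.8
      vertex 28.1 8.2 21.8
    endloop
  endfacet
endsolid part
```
; perimeter-only toolpath
G21 ; units = mm
G90 ; absolute positioning
G28 ; home
; layer 1
G0 Z7.3
G0 X29.4 Y17.3
G1 X25.2 Y25.4
G1 X17.0 Y29.4
G1 X7.9 Y27.9
G1 X1.5 Y21.4
G1 X0.2 Y12.3
G1 X4.4 Y4.2
G1 X12.6 Y0.2
G1 X21.7 Y1.7
G1 X28.1 Y8.2
G1 X29.4 Y17.3
; layer 2
G0 Z14.5
G0 X29.4 Y17.3
G1 X25.2 Y25.4
G1 X17.0 Y29.4
G1 X7.9 Y27.9
G1 X1.5 Y21.4
G1 X0.2 Y12.3
G1 X4.4 Y4.2
G1 X12.6 Y0.2
G1 X21.7 Y1.7
G1 X28.1 Y8.2
G1 X29.4 Y17.3
; layer 3
G0 Z21.8
G0 X29.4 Y17.3
G1 X25.2 Y25.4
G1 X17.0 Y29.4
G1 X7.9 Y27.9
G1 X1.5 Y21.4
G1 X0.2 Y12.3
G1 X4.4 Y4.2
G1 X12.6 Y0.2
G1 X21.7 Y1.7
G1 X28.1 Y8.2
G1 X29.4 Y17.3
M2 ; end

The solid is a regular 10-sided prism (a cylinder approximated with 10 flat sides), circumscribed radius ≈ 14.8 mm, height ≈ 21.8 mm. Slicing at Δz = 7.3 mm — 3 equal slices spanning the solid's height, so layer i sits at z = i·h/3 — gives 3 non-empty perimeters. Each is a 10-segment closed polygon; G0 lifts to the layer z and rapids to the start vertex, then G1 traces the edges.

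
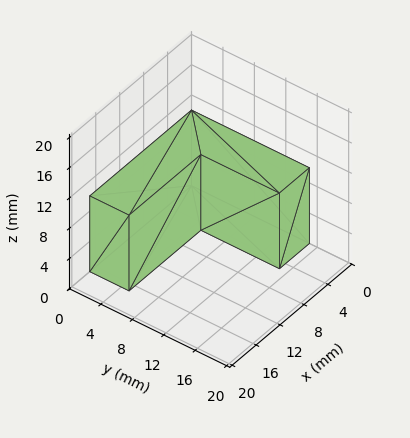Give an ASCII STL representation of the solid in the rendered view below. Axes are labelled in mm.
Reading the render: the shape is an L-shaped prism: outer 17 × 15 mm, arm thicknesses ≈ 5 mm (horizontal) and 5 mm (vertical), extruded 10 mm in z (dimensions read to the nearest mm from the axis ticks). For the STL, each face is triangulated and given an outward normal.

solid part
  facet normal 0.0000 0.0000 -1.0000
    outer loop
      vertex 17.00 5.00 0.00
      vertex 17.00 0.00 0.00
      vertex 0.00 0.00 0.00
    endloop
  endfacet
  facet normal 0.0000 0.0000 -1.0000
    outer loop
      vertex 5.00 5.00 0.00
      vertex 17.00 5.00 0.00
      vertex 0.00 0.00 0.00
    endloop
  endfacet
  facet normal 0.0000 0.0000 -1.0000
    outer loop
      vertex 5.00 15.00 0.00
      vertex 5.00 5.00 0.00
      vertex 0.00 0.00 0.00
    endloop
  endfacet
  facet normal 0.0000 0.0000 -1.0000
    outer loop
      vertex 0.00 15.00 0.00
      vertex 5.00 15.00 0.00
      vertex 0.00 0.00 0.00
    endloop
  endfacet
  facet normal 0.0000 0.0000 1.0000
    outer loop
      vertex 0.00 0.00 10.00
      vertex 17.00 0.00 10.00
      vertex 17.00 5.00 10.00
    endloop
  endfacet
  facet normal 0.0000 0.0000 1.0000
    outer loop
      vertex 0.00 0.00 10.00
      vertex 17.00 5.00 10.00
      vertex 5.00 5.00 10.00
    endloop
  endfacet
  facet normal 0.0000 0.0000 1.0000
    outer loop
      vertex 0.00 0.00 10.00
      vertex 5.00 5.00 10.00
      vertex 5.00 15.00 10.00
    endloop
  endfacet
  facet normal 0.0000 0.0000 1.0000
    outer loop
      vertex 0.00 0.00 10.00
      vertex 5.00 15.00 10.00
      vertex 0.00 15.00 10.00
    endloop
  endfacet
  facet normal 0.0000 -1.0000 0.0000
    outer loop
      vertex 0.00 0.00 0.00
      vertex 17.00 0.00 0.00
      vertex 17.00 0.00 10.00
    endloop
  endfacet
  facet normal 0.0000 -1.0000 0.0000
    outer loop
      vertex 0.00 0.00 0.00
      vertex 17.00 0.00 10.00
      vertex 0.00 0.00 10.00
    endloop
  endfacet
  facet normal 1.0000 0.0000 0.0000
    outer loop
      vertex 17.00 0.00 0.00
      vertex 17.00 5.00 0.00
      vertex 17.00 5.00 10.00
    endloop
  endfacet
  facet normal 1.0000 0.0000 0.0000
    outer loop
      vertex 17.00 0.00 0.00
      vertex 17.00 5.00 10.00
      vertex 17.00 0.00 10.00
    endloop
  endfacet
  facet normal 0.0000 1.0000 0.0000
    outer loop
      vertex 17.00 5.00 0.00
      vertex 5.00 5.00 0.00
      vertex 5.00 5.00 10.00
    endloop
  endfacet
  facet normal 0.0000 1.0000 0.0000
    outer loop
      vertex 17.00 5.00 0.00
      vertex 5.00 5.00 10.00
      vertex 17.00 5.00 10.00
    endloop
  endfacet
  facet normal 1.0000 0.0000 0.0000
    outer loop
      vertex 5.00 5.00 0.00
      vertex 5.00 15.00 0.00
      vertex 5.00 15.00 10.00
    endloop
  endfacet
  facet normal 1.0000 0.0000 0.0000
    outer loop
      vertex 5.00 5.00 0.00
      vertex 5.00 15.00 10.00
      vertex 5.00 5.00 10.00
    endloop
  endfacet
  facet normal 0.0000 1.0000 0.0000
    outer loop
      vertex 5.00 15.00 0.00
      vertex 0.00 15.00 0.00
      vertex 0.00 15.00 10.00
    endloop
  endfacet
  facet normal 0.0000 1.0000 0.0000
    outer loop
      vertex 5.00 15.00 0.00
      vertex 0.00 15.00 10.00
      vertex 5.00 15.00 10.00
    endloop
  endfacet
  facet normal -1.0000 0.0000 0.0000
    outer loop
      vertex 0.00 15.00 0.00
      vertex 0.00 0.00 0.00
      vertex 0.00 0.00 10.00
    endloop
  endfacet
  facet normal -1.0000 0.0000 0.0000
    outer loop
      vertex 0.00 15.00 0.00
      vertex 0.00 0.00 10.00
      vertex 0.00 15.00 10.00
    endloop
  endfacet
endsolid part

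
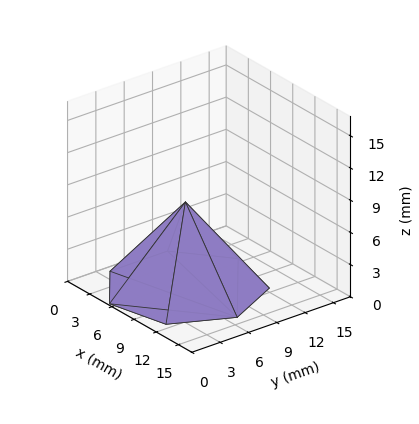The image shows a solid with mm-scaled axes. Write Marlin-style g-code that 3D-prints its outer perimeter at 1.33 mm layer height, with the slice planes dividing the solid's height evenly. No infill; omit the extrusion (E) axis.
Reading the render: the shape is a regular 7-sided pyramid, base circumscribed radius ≈ 7 mm, apex at z ≈ 8 mm (dimensions read to the nearest mm from the axis ticks). For the g-code, the solid's height is divided into equal slices at the stated Δz and each level perimeter traced with G1 moves after a G0 lift.

; perimeter-only toolpath
G21 ; units = mm
G90 ; absolute positioning
G28 ; home
; layer 1
G0 Z1.33
G0 X12.83 Y7.00
G1 X10.63 Y11.56
G1 X5.70 Y12.68
G1 X1.74 Y9.53
G1 X1.74 Y4.47
G1 X5.70 Y1.32
G1 X10.63 Y2.44
G1 X12.83 Y7.00
; layer 2
G0 Z2.67
G0 X11.67 Y7.00
G1 X9.91 Y10.65
G1 X5.96 Y11.55
G1 X2.79 Y9.03
G1 X2.79 Y4.97
G1 X5.96 Y2.45
G1 X9.91 Y3.35
G1 X11.67 Y7.00
; layer 3
G0 Z4.00
G0 X10.50 Y7.00
G1 X9.18 Y9.73
G1 X6.22 Y10.41
G1 X3.84 Y8.52
G1 X3.84 Y5.48
G1 X6.22 Y3.59
G1 X9.18 Y4.26
G1 X10.50 Y7.00
; layer 4
G0 Z5.33
G0 X9.33 Y7.00
G1 X8.45 Y8.82
G1 X6.48 Y9.27
G1 X4.90 Y8.01
G1 X4.90 Y5.99
G1 X6.48 Y4.73
G1 X8.45 Y5.18
G1 X9.33 Y7.00
; layer 5
G0 Z6.67
G0 X8.17 Y7.00
G1 X7.73 Y7.91
G1 X6.74 Y8.14
G1 X5.95 Y7.51
G1 X5.95 Y6.49
G1 X6.74 Y5.86
G1 X7.73 Y6.09
G1 X8.17 Y7.00
M2 ; end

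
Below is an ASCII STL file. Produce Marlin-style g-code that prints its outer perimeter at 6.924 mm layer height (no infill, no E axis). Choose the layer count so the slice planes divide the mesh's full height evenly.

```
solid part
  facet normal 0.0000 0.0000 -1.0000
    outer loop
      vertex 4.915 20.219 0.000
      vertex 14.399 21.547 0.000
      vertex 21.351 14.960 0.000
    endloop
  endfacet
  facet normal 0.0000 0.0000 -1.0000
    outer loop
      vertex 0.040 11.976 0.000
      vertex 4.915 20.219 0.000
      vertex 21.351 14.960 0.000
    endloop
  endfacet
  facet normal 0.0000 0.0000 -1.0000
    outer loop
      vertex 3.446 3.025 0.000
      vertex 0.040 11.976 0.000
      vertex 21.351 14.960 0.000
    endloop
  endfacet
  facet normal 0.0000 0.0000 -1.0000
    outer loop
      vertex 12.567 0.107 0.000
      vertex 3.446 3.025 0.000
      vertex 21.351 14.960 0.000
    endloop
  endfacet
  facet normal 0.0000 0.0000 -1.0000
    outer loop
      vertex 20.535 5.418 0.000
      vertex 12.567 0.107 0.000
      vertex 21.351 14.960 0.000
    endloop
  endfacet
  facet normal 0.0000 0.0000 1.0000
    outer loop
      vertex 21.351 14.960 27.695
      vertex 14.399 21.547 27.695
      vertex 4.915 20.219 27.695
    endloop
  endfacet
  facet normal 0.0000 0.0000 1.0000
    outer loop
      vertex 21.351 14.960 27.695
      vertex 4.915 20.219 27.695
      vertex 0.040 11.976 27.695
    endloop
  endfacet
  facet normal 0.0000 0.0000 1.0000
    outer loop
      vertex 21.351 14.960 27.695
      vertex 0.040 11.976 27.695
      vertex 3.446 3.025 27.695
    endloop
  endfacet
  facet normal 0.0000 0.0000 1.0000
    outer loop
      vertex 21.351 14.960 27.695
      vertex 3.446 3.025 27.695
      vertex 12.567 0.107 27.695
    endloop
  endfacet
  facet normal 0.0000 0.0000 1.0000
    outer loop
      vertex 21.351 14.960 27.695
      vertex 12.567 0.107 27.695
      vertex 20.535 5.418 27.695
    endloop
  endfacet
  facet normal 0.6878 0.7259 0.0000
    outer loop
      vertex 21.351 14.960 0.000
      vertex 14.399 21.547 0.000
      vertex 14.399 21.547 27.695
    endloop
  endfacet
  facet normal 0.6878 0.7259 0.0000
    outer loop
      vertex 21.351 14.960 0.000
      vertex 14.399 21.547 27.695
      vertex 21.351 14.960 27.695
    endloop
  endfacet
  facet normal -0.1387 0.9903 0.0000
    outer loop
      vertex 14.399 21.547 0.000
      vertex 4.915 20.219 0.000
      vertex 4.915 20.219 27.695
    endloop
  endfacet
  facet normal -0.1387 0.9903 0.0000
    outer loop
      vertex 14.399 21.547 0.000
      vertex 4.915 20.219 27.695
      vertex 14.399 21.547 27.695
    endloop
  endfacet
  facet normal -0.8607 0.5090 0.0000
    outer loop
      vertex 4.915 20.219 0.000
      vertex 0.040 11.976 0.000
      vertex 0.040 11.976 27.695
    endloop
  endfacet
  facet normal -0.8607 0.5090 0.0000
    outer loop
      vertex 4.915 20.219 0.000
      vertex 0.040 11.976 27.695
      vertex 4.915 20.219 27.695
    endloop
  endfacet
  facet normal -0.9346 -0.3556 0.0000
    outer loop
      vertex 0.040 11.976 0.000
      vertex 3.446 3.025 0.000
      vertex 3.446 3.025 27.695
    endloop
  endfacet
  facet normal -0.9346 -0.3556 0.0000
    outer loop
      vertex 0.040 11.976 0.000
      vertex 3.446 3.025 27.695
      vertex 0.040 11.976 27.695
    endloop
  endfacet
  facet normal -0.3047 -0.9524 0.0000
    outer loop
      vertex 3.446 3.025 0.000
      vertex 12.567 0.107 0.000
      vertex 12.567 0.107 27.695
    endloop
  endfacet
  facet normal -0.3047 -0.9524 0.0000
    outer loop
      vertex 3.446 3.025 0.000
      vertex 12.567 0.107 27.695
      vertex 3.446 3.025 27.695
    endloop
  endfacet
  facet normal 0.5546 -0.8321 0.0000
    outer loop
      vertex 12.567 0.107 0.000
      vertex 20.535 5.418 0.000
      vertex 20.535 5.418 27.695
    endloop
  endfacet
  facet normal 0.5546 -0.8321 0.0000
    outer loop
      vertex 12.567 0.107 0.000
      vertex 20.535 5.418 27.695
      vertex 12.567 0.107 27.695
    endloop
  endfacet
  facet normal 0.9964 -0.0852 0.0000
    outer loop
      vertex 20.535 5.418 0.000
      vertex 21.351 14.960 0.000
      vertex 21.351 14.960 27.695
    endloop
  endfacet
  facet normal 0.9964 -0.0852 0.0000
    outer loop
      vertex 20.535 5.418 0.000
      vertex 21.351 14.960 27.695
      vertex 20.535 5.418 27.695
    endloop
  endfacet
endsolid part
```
; perimeter-only toolpath
G21 ; units = mm
G90 ; absolute positioning
G28 ; home
; layer 1
G0 Z6.924
G0 X21.351 Y14.960
G1 X14.399 Y21.547
G1 X4.915 Y20.219
G1 X0.040 Y11.976
G1 X3.446 Y3.025
G1 X12.567 Y0.107
G1 X20.535 Y5.418
G1 X21.351 Y14.960
; layer 2
G0 Z13.848
G0 X21.351 Y14.960
G1 X14.399 Y21.547
G1 X4.915 Y20.219
G1 X0.040 Y11.976
G1 X3.446 Y3.025
G1 X12.567 Y0.107
G1 X20.535 Y5.418
G1 X21.351 Y14.960
; layer 3
G0 Z20.771
G0 X21.351 Y14.960
G1 X14.399 Y21.547
G1 X4.915 Y20.219
G1 X0.040 Y11.976
G1 X3.446 Y3.025
G1 X12.567 Y0.107
G1 X20.535 Y5.418
G1 X21.351 Y14.960
; layer 4
G0 Z27.695
G0 X21.351 Y14.960
G1 X14.399 Y21.547
G1 X4.915 Y20.219
G1 X0.040 Y11.976
G1 X3.446 Y3.025
G1 X12.567 Y0.107
G1 X20.535 Y5.418
G1 X21.351 Y14.960
M2 ; end

The solid is a regular 7-sided prism (a cylinder approximated with 7 flat sides), circumscribed radius ≈ 11 mm, height ≈ 27.7 mm. Slicing at Δz = 6.924 mm — 4 equal slices spanning the solid's height, so layer i sits at z = i·h/4 — gives 4 non-empty perimeters. Each is a 7-segment closed polygon; G0 lifts to the layer z and rapids to the start vertex, then G1 traces the edges.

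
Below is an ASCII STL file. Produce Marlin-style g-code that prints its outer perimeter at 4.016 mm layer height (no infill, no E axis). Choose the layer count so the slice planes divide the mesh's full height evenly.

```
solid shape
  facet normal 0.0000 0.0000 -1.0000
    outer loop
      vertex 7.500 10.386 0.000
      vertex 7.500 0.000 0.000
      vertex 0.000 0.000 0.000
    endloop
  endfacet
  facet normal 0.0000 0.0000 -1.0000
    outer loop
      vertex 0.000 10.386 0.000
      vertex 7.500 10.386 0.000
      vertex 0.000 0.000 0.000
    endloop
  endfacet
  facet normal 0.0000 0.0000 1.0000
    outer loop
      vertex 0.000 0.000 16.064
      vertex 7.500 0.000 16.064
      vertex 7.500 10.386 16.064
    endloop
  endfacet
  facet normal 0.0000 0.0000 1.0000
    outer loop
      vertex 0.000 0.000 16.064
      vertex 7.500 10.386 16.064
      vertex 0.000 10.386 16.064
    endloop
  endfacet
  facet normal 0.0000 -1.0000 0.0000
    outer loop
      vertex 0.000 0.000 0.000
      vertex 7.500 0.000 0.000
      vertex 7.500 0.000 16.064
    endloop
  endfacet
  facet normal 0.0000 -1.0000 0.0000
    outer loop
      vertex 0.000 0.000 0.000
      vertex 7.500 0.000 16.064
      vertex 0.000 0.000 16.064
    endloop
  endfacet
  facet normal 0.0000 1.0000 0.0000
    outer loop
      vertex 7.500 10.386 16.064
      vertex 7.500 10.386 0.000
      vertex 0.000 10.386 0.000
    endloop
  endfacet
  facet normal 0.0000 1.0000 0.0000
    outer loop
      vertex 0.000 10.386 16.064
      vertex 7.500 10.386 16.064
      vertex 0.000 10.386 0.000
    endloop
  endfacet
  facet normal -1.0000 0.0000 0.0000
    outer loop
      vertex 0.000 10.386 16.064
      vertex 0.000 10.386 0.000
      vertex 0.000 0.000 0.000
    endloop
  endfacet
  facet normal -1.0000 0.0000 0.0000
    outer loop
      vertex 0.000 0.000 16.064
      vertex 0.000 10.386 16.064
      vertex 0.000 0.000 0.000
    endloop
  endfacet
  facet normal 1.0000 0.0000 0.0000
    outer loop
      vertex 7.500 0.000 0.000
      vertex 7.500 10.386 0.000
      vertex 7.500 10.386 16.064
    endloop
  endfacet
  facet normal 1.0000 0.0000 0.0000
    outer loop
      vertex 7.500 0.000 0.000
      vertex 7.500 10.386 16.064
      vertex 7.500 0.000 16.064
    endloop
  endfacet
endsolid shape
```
; perimeter-only toolpath
G21 ; units = mm
G90 ; absolute positioning
G28 ; home
; layer 1
G0 Z4.016
G0 X0.000 Y0.000
G1 X7.500 Y0.000
G1 X7.500 Y10.386
G1 X0.000 Y10.386
G1 X0.000 Y0.000
; layer 2
G0 Z8.032
G0 X0.000 Y0.000
G1 X7.500 Y0.000
G1 X7.500 Y10.386
G1 X0.000 Y10.386
G1 X0.000 Y0.000
; layer 3
G0 Z12.048
G0 X0.000 Y0.000
G1 X7.500 Y0.000
G1 X7.500 Y10.386
G1 X0.000 Y10.386
G1 X0.000 Y0.000
; layer 4
G0 Z16.064
G0 X0.000 Y0.000
G1 X7.500 Y0.000
G1 X7.500 Y10.386
G1 X0.000 Y10.386
G1 X0.000 Y0.000
M2 ; end

The solid is a rectangular box, roughly 7.5 × 10.4 mm footprint and 16.1 mm tall. Slicing at Δz = 4.016 mm — 4 equal slices spanning the solid's height, so layer i sits at z = i·h/4 — gives 4 non-empty perimeters. Each is a 4-segment closed polygon; G0 lifts to the layer z and rapids to the start vertex, then G1 traces the edges.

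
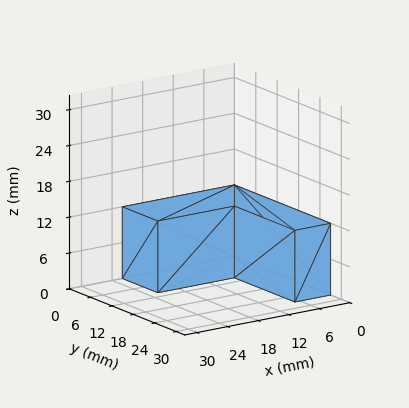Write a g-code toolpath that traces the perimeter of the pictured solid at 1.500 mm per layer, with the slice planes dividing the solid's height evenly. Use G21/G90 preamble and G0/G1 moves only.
Reading the render: the shape is an L-shaped prism: outer 22 × 27 mm, arm thicknesses ≈ 10 mm (horizontal) and 7 mm (vertical), extruded 12 mm in z (dimensions read to the nearest mm from the axis ticks). For the g-code, the solid's height is divided into equal slices at the stated Δz and each level perimeter traced with G1 moves after a G0 lift.

; perimeter-only toolpath
G21 ; units = mm
G90 ; absolute positioning
G28 ; home
; layer 1
G0 Z1.500
G0 X0.000 Y0.000
G1 X22.000 Y0.000
G1 X22.000 Y10.000
G1 X7.000 Y10.000
G1 X7.000 Y27.000
G1 X0.000 Y27.000
G1 X0.000 Y0.000
; layer 2
G0 Z3.000
G0 X0.000 Y0.000
G1 X22.000 Y0.000
G1 X22.000 Y10.000
G1 X7.000 Y10.000
G1 X7.000 Y27.000
G1 X0.000 Y27.000
G1 X0.000 Y0.000
; layer 3
G0 Z4.500
G0 X0.000 Y0.000
G1 X22.000 Y0.000
G1 X22.000 Y10.000
G1 X7.000 Y10.000
G1 X7.000 Y27.000
G1 X0.000 Y27.000
G1 X0.000 Y0.000
; layer 4
G0 Z6.000
G0 X0.000 Y0.000
G1 X22.000 Y0.000
G1 X22.000 Y10.000
G1 X7.000 Y10.000
G1 X7.000 Y27.000
G1 X0.000 Y27.000
G1 X0.000 Y0.000
; layer 5
G0 Z7.500
G0 X0.000 Y0.000
G1 X22.000 Y0.000
G1 X22.000 Y10.000
G1 X7.000 Y10.000
G1 X7.000 Y27.000
G1 X0.000 Y27.000
G1 X0.000 Y0.000
; layer 6
G0 Z9.000
G0 X0.000 Y0.000
G1 X22.000 Y0.000
G1 X22.000 Y10.000
G1 X7.000 Y10.000
G1 X7.000 Y27.000
G1 X0.000 Y27.000
G1 X0.000 Y0.000
; layer 7
G0 Z10.500
G0 X0.000 Y0.000
G1 X22.000 Y0.000
G1 X22.000 Y10.000
G1 X7.000 Y10.000
G1 X7.000 Y27.000
G1 X0.000 Y27.000
G1 X0.000 Y0.000
; layer 8
G0 Z12.000
G0 X0.000 Y0.000
G1 X22.000 Y0.000
G1 X22.000 Y10.000
G1 X7.000 Y10.000
G1 X7.000 Y27.000
G1 X0.000 Y27.000
G1 X0.000 Y0.000
M2 ; end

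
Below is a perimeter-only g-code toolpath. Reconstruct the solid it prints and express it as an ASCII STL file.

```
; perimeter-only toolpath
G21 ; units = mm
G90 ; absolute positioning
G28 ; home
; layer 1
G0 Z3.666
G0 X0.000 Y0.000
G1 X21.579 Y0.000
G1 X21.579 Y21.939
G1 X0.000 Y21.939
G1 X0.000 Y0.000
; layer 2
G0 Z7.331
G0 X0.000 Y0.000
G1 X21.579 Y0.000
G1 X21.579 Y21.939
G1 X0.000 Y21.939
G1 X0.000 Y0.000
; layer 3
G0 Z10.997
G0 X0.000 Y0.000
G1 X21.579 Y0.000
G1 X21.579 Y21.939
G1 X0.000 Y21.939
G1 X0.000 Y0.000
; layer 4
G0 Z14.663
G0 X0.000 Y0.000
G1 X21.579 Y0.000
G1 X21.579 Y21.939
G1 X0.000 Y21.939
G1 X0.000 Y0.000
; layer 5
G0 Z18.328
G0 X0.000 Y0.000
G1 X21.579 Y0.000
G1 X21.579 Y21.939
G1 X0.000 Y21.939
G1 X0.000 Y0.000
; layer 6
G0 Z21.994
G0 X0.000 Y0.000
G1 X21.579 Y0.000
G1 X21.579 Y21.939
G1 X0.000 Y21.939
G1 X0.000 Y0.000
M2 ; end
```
solid part
  facet normal 0.0000 0.0000 -1.0000
    outer loop
      vertex 21.579 21.939 0.000
      vertex 21.579 0.000 0.000
      vertex 0.000 0.000 0.000
    endloop
  endfacet
  facet normal 0.0000 0.0000 -1.0000
    outer loop
      vertex 0.000 21.939 0.000
      vertex 21.579 21.939 0.000
      vertex 0.000 0.000 0.000
    endloop
  endfacet
  facet normal 0.0000 0.0000 1.0000
    outer loop
      vertex 0.000 0.000 21.994
      vertex 21.579 0.000 21.994
      vertex 21.579 21.939 21.994
    endloop
  endfacet
  facet normal 0.0000 0.0000 1.0000
    outer loop
      vertex 0.000 0.000 21.994
      vertex 21.579 21.939 21.994
      vertex 0.000 21.939 21.994
    endloop
  endfacet
  facet normal 0.0000 -1.0000 0.0000
    outer loop
      vertex 0.000 0.000 0.000
      vertex 21.579 0.000 0.000
      vertex 21.579 0.000 21.994
    endloop
  endfacet
  facet normal 0.0000 -1.0000 0.0000
    outer loop
      vertex 0.000 0.000 0.000
      vertex 21.579 0.000 21.994
      vertex 0.000 0.000 21.994
    endloop
  endfacet
  facet normal 0.0000 1.0000 0.0000
    outer loop
      vertex 21.579 21.939 21.994
      vertex 21.579 21.939 0.000
      vertex 0.000 21.939 0.000
    endloop
  endfacet
  facet normal 0.0000 1.0000 0.0000
    outer loop
      vertex 0.000 21.939 21.994
      vertex 21.579 21.939 21.994
      vertex 0.000 21.939 0.000
    endloop
  endfacet
  facet normal -1.0000 0.0000 0.0000
    outer loop
      vertex 0.000 21.939 21.994
      vertex 0.000 21.939 0.000
      vertex 0.000 0.000 0.000
    endloop
  endfacet
  facet normal -1.0000 0.0000 0.0000
    outer loop
      vertex 0.000 0.000 21.994
      vertex 0.000 21.939 21.994
      vertex 0.000 0.000 0.000
    endloop
  endfacet
  facet normal 1.0000 0.0000 0.0000
    outer loop
      vertex 21.579 0.000 0.000
      vertex 21.579 21.939 0.000
      vertex 21.579 21.939 21.994
    endloop
  endfacet
  facet normal 1.0000 0.0000 0.0000
    outer loop
      vertex 21.579 0.000 0.000
      vertex 21.579 21.939 21.994
      vertex 21.579 0.000 21.994
    endloop
  endfacet
endsolid part

The G0 Z moves step by Δz≈3.666 mm. Every layer's G1 loop is the same polygon, so the solid is a straight extrusion of it from z=0 to z≈22. Closing with flat bottom and top caps and triangulating gives 12 facets — a rectangular box, roughly 21.6 × 21.9 mm footprint and 22 mm tall.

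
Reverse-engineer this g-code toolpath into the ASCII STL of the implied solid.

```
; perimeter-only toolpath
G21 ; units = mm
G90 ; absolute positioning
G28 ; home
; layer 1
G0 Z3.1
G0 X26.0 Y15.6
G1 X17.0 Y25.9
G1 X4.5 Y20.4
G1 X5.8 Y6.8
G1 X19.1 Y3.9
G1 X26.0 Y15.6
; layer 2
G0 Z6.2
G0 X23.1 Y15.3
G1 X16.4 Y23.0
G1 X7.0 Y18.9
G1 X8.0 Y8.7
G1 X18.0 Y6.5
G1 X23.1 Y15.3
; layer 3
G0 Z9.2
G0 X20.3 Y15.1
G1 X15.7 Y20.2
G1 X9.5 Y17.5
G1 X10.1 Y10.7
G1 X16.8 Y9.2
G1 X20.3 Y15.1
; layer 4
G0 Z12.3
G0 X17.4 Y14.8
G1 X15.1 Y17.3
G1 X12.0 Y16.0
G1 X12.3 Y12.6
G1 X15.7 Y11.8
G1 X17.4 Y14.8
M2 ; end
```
solid part
  facet normal 0.0000 0.0000 -1.0000
    outer loop
      vertex 2.0 21.9 0.0
      vertex 17.6 28.7 0.0
      vertex 28.9 15.9 0.0
    endloop
  endfacet
  facet normal 0.0000 0.0000 -1.0000
    outer loop
      vertex 3.6 4.9 0.0
      vertex 2.0 21.9 0.0
      vertex 28.9 15.9 0.0
    endloop
  endfacet
  facet normal 0.0000 0.0000 -1.0000
    outer loop
      vertex 20.3 1.2 0.0
      vertex 3.6 4.9 0.0
      vertex 28.9 15.9 0.0
    endloop
  endfacet
  facet normal 0.5965 0.5266 0.6057
    outer loop
      vertex 28.9 15.9 0.0
      vertex 17.6 28.7 0.0
      vertex 14.5 14.5 15.4
    endloop
  endfacet
  facet normal -0.3174 0.7281 0.6075
    outer loop
      vertex 17.6 28.7 0.0
      vertex 2.0 21.9 0.0
      vertex 14.5 14.5 15.4
    endloop
  endfacet
  facet normal -0.7915 -0.0745 0.6066
    outer loop
      vertex 2.0 21.9 0.0
      vertex 3.6 4.9 0.0
      vertex 14.5 14.5 15.4
    endloop
  endfacet
  facet normal -0.1721 -0.7767 0.6060
    outer loop
      vertex 3.6 4.9 0.0
      vertex 20.3 1.2 0.0
      vertex 14.5 14.5 15.4
    endloop
  endfacet
  facet normal 0.6868 -0.4018 0.6057
    outer loop
      vertex 20.3 1.2 0.0
      vertex 28.9 15.9 0.0
      vertex 14.5 14.5 15.4
    endloop
  endfacet
endsolid part

The G0 Z moves step by Δz≈3.1 mm. The G1 loops shrink linearly with z, so the solid tapers from its base footprint up to z≈15.4. Closing with a flat bottom cap and the tapered top and triangulating gives 8 facets — a regular 5-sided pyramid, base circumscribed radius ≈ 14.5 mm, apex at z ≈ 15.4 mm.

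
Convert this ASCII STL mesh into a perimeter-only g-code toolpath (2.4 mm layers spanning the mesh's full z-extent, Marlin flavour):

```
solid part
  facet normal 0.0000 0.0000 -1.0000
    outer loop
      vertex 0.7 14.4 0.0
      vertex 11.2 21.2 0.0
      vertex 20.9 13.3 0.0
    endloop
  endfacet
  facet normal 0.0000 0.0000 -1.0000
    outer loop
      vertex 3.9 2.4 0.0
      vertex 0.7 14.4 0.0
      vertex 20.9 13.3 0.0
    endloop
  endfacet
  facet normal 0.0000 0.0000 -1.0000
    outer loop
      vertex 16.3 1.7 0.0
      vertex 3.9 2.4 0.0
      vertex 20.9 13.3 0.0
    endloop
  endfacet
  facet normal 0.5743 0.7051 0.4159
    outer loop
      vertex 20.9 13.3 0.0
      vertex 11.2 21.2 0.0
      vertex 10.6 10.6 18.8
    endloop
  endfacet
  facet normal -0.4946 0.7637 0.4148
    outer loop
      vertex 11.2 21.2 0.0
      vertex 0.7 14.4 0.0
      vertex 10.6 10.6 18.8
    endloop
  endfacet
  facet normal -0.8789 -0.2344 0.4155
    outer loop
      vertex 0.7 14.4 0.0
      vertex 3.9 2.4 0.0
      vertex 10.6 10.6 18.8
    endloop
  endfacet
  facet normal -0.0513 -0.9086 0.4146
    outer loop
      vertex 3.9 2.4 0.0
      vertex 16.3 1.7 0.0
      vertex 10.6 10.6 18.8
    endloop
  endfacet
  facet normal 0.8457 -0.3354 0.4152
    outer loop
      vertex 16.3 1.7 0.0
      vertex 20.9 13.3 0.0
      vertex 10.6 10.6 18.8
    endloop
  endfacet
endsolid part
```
; perimeter-only toolpath
G21 ; units = mm
G90 ; absolute positioning
G28 ; home
; layer 1
G0 Z2.4
G0 X19.6 Y13.0
G1 X11.1 Y19.9
G1 X1.9 Y13.9
G1 X4.7 Y3.4
G1 X15.6 Y2.8
G1 X19.6 Y13.0
; layer 2
G0 Z4.7
G0 X18.3 Y12.6
G1 X11.0 Y18.5
G1 X3.2 Y13.5
G1 X5.6 Y4.4
G1 X14.9 Y3.9
G1 X18.3 Y12.6
; layer 3
G0 Z7.1
G0 X17.0 Y12.3
G1 X11.0 Y17.2
G1 X4.4 Y13.0
G1 X6.4 Y5.5
G1 X14.2 Y5.0
G1 X17.0 Y12.3
; layer 4
G0 Z9.4
G0 X15.8 Y11.9
G1 X10.9 Y15.9
G1 X5.6 Y12.5
G1 X7.2 Y6.5
G1 X13.4 Y6.1
G1 X15.8 Y11.9
; layer 5
G0 Z11.8
G0 X14.5 Y11.6
G1 X10.8 Y14.6
G1 X6.9 Y12.0
G1 X8.1 Y7.5
G1 X12.7 Y7.3
G1 X14.5 Y11.6
; layer 6
G0 Z14.1
G0 X13.2 Y11.3
G1 X10.8 Y13.2
G1 X8.1 Y11.5
G1 X8.9 Y8.5
G1 X12.0 Y8.4
G1 X13.2 Y11.3
; layer 7
G0 Z16.4
G0 X11.9 Y10.9
G1 X10.7 Y11.9
G1 X9.4 Y11.1
G1 X9.8 Y9.6
G1 X11.3 Y9.5
G1 X11.9 Y10.9
M2 ; end

The solid is a regular 5-sided pyramid, base circumscribed radius ≈ 10.6 mm, apex at z ≈ 18.8 mm. Slicing at Δz = 2.4 mm — 8 equal slices spanning the solid's height, so layer i sits at z = i·h/8 — gives 7 non-empty perimeters. Each is a 5-segment closed polygon; G0 lifts to the layer z and rapids to the start vertex, then G1 traces the edges. The cross-section shrinks linearly with z (the slice at the apex is degenerate and omitted).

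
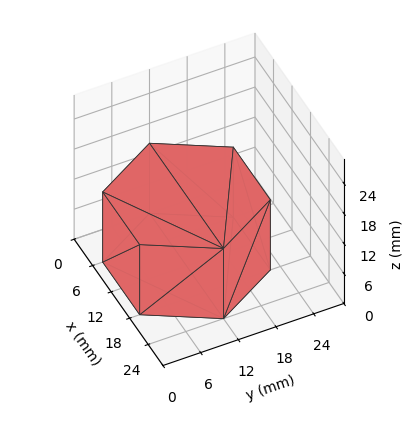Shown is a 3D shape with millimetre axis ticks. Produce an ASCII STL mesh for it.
Reading the render: the shape is a regular 6-sided prism (a cylinder approximated with 6 flat sides), circumscribed radius ≈ 12 mm, height ≈ 14 mm (dimensions read to the nearest mm from the axis ticks). For the STL, each face is triangulated and given an outward normal.

solid part
  facet normal 0.0000 0.0000 -1.0000
    outer loop
      vertex 6.0 22.4 0.0
      vertex 18.0 22.4 0.0
      vertex 24.0 12.0 0.0
    endloop
  endfacet
  facet normal 0.0000 0.0000 -1.0000
    outer loop
      vertex 0.0 12.0 0.0
      vertex 6.0 22.4 0.0
      vertex 24.0 12.0 0.0
    endloop
  endfacet
  facet normal 0.0000 0.0000 -1.0000
    outer loop
      vertex 6.0 1.6 0.0
      vertex 0.0 12.0 0.0
      vertex 24.0 12.0 0.0
    endloop
  endfacet
  facet normal 0.0000 0.0000 -1.0000
    outer loop
      vertex 18.0 1.6 0.0
      vertex 6.0 1.6 0.0
      vertex 24.0 12.0 0.0
    endloop
  endfacet
  facet normal 0.0000 0.0000 1.0000
    outer loop
      vertex 24.0 12.0 14.0
      vertex 18.0 22.4 14.0
      vertex 6.0 22.4 14.0
    endloop
  endfacet
  facet normal 0.0000 0.0000 1.0000
    outer loop
      vertex 24.0 12.0 14.0
      vertex 6.0 22.4 14.0
      vertex 0.0 12.0 14.0
    endloop
  endfacet
  facet normal 0.0000 0.0000 1.0000
    outer loop
      vertex 24.0 12.0 14.0
      vertex 0.0 12.0 14.0
      vertex 6.0 1.6 14.0
    endloop
  endfacet
  facet normal 0.0000 0.0000 1.0000
    outer loop
      vertex 24.0 12.0 14.0
      vertex 6.0 1.6 14.0
      vertex 18.0 1.6 14.0
    endloop
  endfacet
  facet normal 0.8662 0.4997 0.0000
    outer loop
      vertex 24.0 12.0 0.0
      vertex 18.0 22.4 0.0
      vertex 18.0 22.4 14.0
    endloop
  endfacet
  facet normal 0.8662 0.4997 0.0000
    outer loop
      vertex 24.0 12.0 0.0
      vertex 18.0 22.4 14.0
      vertex 24.0 12.0 14.0
    endloop
  endfacet
  facet normal 0.0000 1.0000 0.0000
    outer loop
      vertex 18.0 22.4 0.0
      vertex 6.0 22.4 0.0
      vertex 6.0 22.4 14.0
    endloop
  endfacet
  facet normal 0.0000 1.0000 0.0000
    outer loop
      vertex 18.0 22.4 0.0
      vertex 6.0 22.4 14.0
      vertex 18.0 22.4 14.0
    endloop
  endfacet
  facet normal -0.8662 0.4997 0.0000
    outer loop
      vertex 6.0 22.4 0.0
      vertex 0.0 12.0 0.0
      vertex 0.0 12.0 14.0
    endloop
  endfacet
  facet normal -0.8662 0.4997 0.0000
    outer loop
      vertex 6.0 22.4 0.0
      vertex 0.0 12.0 14.0
      vertex 6.0 22.4 14.0
    endloop
  endfacet
  facet normal -0.8662 -0.4997 0.0000
    outer loop
      vertex 0.0 12.0 0.0
      vertex 6.0 1.6 0.0
      vertex 6.0 1.6 14.0
    endloop
  endfacet
  facet normal -0.8662 -0.4997 0.0000
    outer loop
      vertex 0.0 12.0 0.0
      vertex 6.0 1.6 14.0
      vertex 0.0 12.0 14.0
    endloop
  endfacet
  facet normal 0.0000 -1.0000 0.0000
    outer loop
      vertex 6.0 1.6 0.0
      vertex 18.0 1.6 0.0
      vertex 18.0 1.6 14.0
    endloop
  endfacet
  facet normal 0.0000 -1.0000 0.0000
    outer loop
      vertex 6.0 1.6 0.0
      vertex 18.0 1.6 14.0
      vertex 6.0 1.6 14.0
    endloop
  endfacet
  facet normal 0.8662 -0.4997 0.0000
    outer loop
      vertex 18.0 1.6 0.0
      vertex 24.0 12.0 0.0
      vertex 24.0 12.0 14.0
    endloop
  endfacet
  facet normal 0.8662 -0.4997 0.0000
    outer loop
      vertex 18.0 1.6 0.0
      vertex 24.0 12.0 14.0
      vertex 18.0 1.6 14.0
    endloop
  endfacet
endsolid part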